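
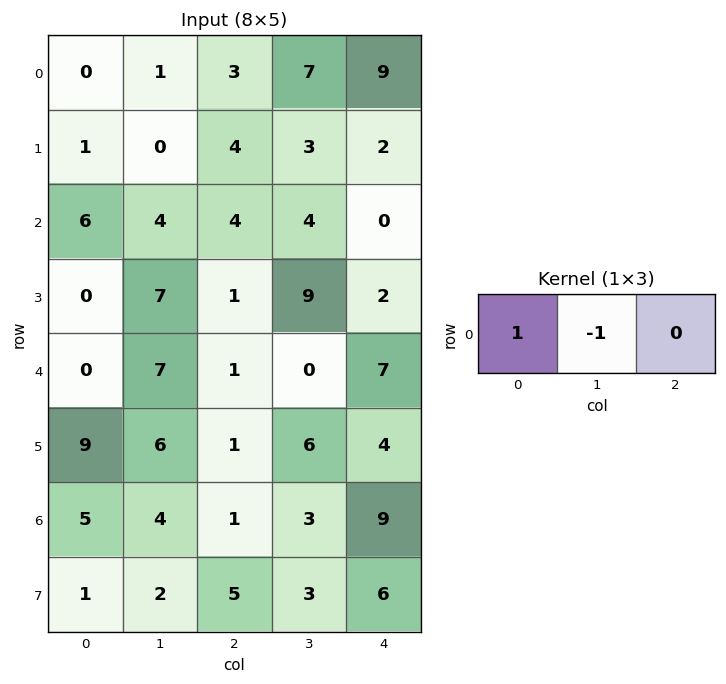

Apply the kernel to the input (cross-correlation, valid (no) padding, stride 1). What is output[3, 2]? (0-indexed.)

The receptive field on the input at this output position is [1 9 2]. Elementwise product with the kernel and sum: 1·1 + 9·-1.

-8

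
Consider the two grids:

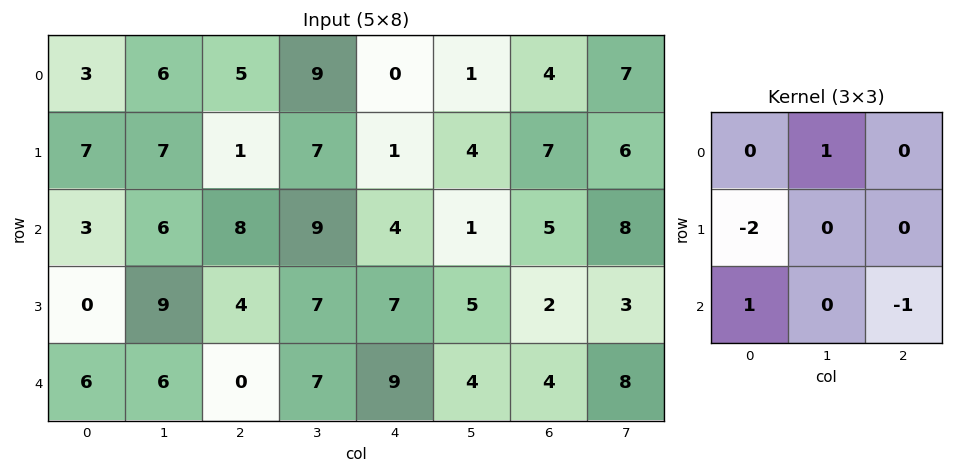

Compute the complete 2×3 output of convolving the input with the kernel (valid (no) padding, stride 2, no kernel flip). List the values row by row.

-13 11 -2
12 -8 -8

Output[0,0]: The receptive field on the input at this output position is [3 6 5 / 7 7 1 / 3 6 8]. Elementwise product with the kernel and sum: 6·1 + 7·-2 + 3·1 + 8·-1.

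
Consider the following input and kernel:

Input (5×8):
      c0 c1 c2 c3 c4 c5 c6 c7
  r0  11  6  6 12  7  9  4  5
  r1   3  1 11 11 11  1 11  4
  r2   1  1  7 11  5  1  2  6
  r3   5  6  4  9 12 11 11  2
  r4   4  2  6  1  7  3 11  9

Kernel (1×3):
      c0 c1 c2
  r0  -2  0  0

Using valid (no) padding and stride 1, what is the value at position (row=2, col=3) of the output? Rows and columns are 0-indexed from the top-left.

-22

The receptive field on the input at this output position is [11 5 1]. Elementwise product with the kernel and sum: 11·-2.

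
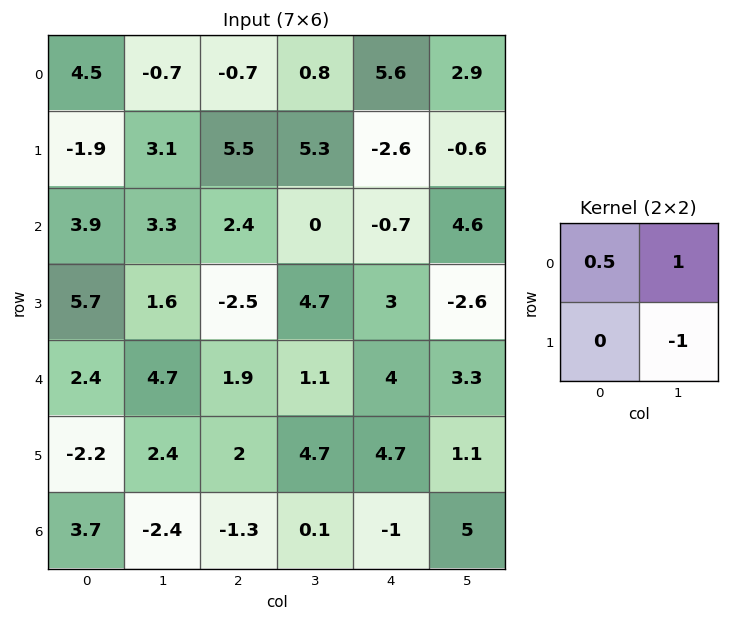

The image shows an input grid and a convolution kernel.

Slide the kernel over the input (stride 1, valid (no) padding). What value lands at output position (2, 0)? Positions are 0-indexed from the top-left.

3.65

The receptive field on the input at this output position is [3.9 3.3 / 5.7 1.6]. Elementwise product with the kernel and sum: 3.9·0.5 + 3.3·1 + 1.6·-1.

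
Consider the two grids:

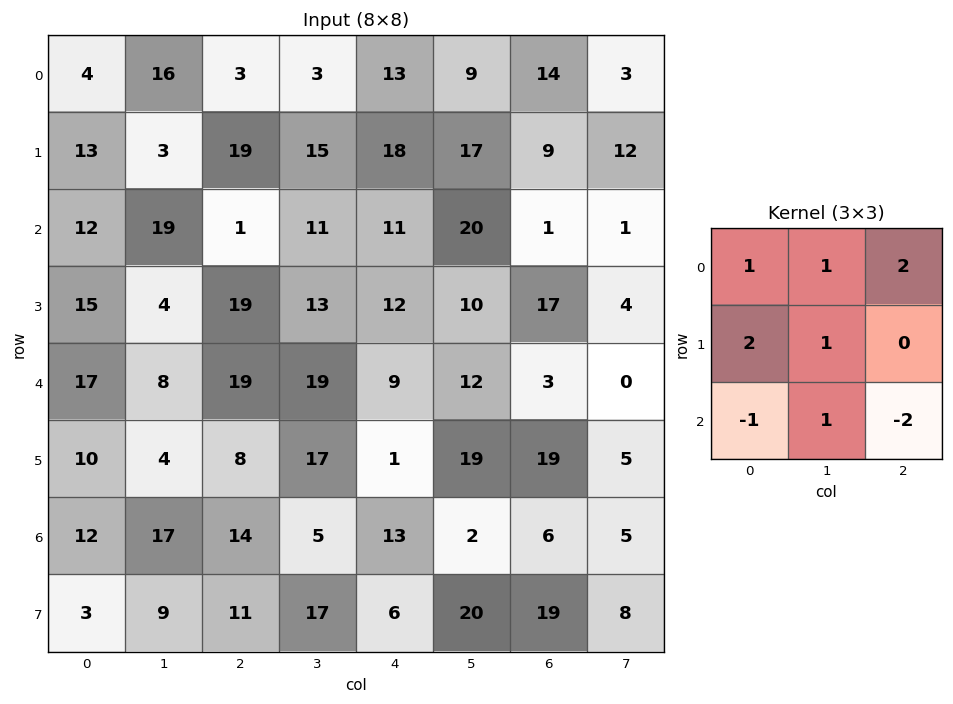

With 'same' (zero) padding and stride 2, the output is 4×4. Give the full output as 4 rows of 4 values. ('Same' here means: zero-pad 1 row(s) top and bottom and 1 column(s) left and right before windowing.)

11 21 -12 0
38 80 79 90
42 54 38 52
15 62 28 41

Output[0,0]: The receptive field on the zero-padded input at this output position is [0 0 0 / 0 4 16 / 0 13 3]. Elementwise product with the kernel and sum: 0·1 + 0·1 + 0·2 + 0·2 + 4·1 + 0·-1 + 13·1 + 3·-2.
Output[0,1]: The receptive field on the zero-padded input at this output position is [0 0 0 / 16 3 3 / 3 19 15]. Elementwise product with the kernel and sum: 0·1 + 0·1 + 0·2 + 16·2 + 3·1 + 3·-1 + 19·1 + 15·-2.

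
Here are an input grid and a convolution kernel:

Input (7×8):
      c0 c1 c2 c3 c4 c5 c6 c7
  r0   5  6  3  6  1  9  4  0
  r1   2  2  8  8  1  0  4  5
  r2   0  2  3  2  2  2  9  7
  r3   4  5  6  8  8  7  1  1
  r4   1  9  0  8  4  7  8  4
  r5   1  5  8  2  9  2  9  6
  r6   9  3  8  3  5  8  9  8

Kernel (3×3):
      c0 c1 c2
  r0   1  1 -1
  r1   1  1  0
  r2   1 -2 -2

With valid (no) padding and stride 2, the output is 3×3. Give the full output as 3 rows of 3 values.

2 19 -13
-9 -7 -16
3 6 -15

Output[0,0]: The receptive field on the input at this output position is [5 6 3 / 2 2 8 / 0 2 3]. Elementwise product with the kernel and sum: 5·1 + 6·1 + 3·-1 + 2·1 + 2·1 + 0·1 + 2·-2 + 3·-2.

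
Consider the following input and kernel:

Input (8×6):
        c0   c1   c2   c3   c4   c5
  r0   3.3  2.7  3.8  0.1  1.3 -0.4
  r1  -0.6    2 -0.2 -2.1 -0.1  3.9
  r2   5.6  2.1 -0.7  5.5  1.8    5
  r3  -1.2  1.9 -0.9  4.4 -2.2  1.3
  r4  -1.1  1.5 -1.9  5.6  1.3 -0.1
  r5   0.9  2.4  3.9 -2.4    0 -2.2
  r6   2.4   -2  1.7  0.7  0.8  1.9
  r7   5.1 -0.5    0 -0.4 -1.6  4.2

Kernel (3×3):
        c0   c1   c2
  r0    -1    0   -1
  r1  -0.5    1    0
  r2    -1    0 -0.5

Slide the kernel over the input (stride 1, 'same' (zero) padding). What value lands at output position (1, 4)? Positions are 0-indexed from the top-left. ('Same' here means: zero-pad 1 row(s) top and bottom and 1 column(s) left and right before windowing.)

-6.75

The receptive field on the zero-padded input at this output position is [0.1 1.3 -0.4 / -2.1 -0.1 3.9 / 5.5 1.8 5]. Elementwise product with the kernel and sum: 0.1·-1 + -0.4·-1 + -2.1·-0.5 + -0.1·1 + 5.5·-1 + 5·-0.5.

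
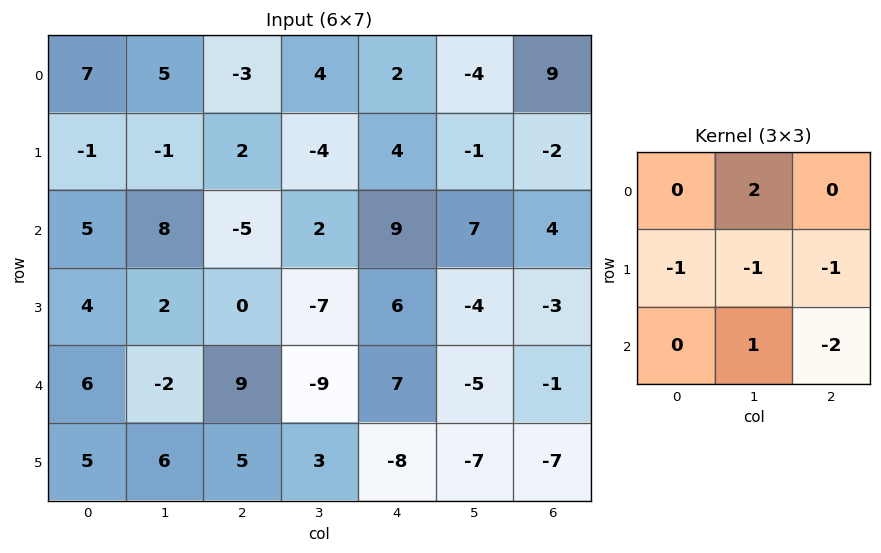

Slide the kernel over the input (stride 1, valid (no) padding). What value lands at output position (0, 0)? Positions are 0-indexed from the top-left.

28

The receptive field on the input at this output position is [7 5 -3 / -1 -1 2 / 5 8 -5]. Elementwise product with the kernel and sum: 5·2 + -1·-1 + -1·-1 + 2·-1 + 8·1 + -5·-2.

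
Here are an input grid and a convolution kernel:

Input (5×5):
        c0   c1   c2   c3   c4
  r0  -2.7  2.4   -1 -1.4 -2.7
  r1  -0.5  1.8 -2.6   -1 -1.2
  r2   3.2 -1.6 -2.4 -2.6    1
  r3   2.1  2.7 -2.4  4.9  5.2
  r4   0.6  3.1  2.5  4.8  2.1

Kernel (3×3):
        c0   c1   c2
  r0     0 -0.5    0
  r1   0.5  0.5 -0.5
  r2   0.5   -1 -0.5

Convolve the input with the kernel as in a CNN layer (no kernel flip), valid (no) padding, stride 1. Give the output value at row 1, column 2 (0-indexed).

The receptive field on the input at this output position is [-2.6 -1 -1.2 / -2.4 -2.6 1 / -2.4 4.9 5.2]. Elementwise product with the kernel and sum: -1·-0.5 + -2.4·0.5 + -2.6·0.5 + 1·-0.5 + -2.4·0.5 + 4.9·-1 + 5.2·-0.5.

-11.2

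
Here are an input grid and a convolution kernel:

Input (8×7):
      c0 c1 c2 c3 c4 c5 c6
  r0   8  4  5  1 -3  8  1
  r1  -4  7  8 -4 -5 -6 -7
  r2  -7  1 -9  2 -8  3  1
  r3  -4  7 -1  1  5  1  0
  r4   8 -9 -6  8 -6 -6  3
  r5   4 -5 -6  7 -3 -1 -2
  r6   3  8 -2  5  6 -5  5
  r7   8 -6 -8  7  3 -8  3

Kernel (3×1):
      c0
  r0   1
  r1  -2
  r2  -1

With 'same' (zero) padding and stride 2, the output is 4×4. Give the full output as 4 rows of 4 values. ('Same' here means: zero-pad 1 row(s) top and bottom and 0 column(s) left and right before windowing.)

Output[0,0]: The receptive field on the zero-padded input at this output position is [0 / 8 / -4]. Elementwise product with the kernel and sum: 0·1 + 8·-2 + -4·-1.
Output[0,1]: The receptive field on the zero-padded input at this output position is [0 / 5 / 8]. Elementwise product with the kernel and sum: 0·1 + 5·-2 + 8·-1.

-12 -18 11 5
14 27 6 -9
-24 17 20 -4
-10 6 -18 -15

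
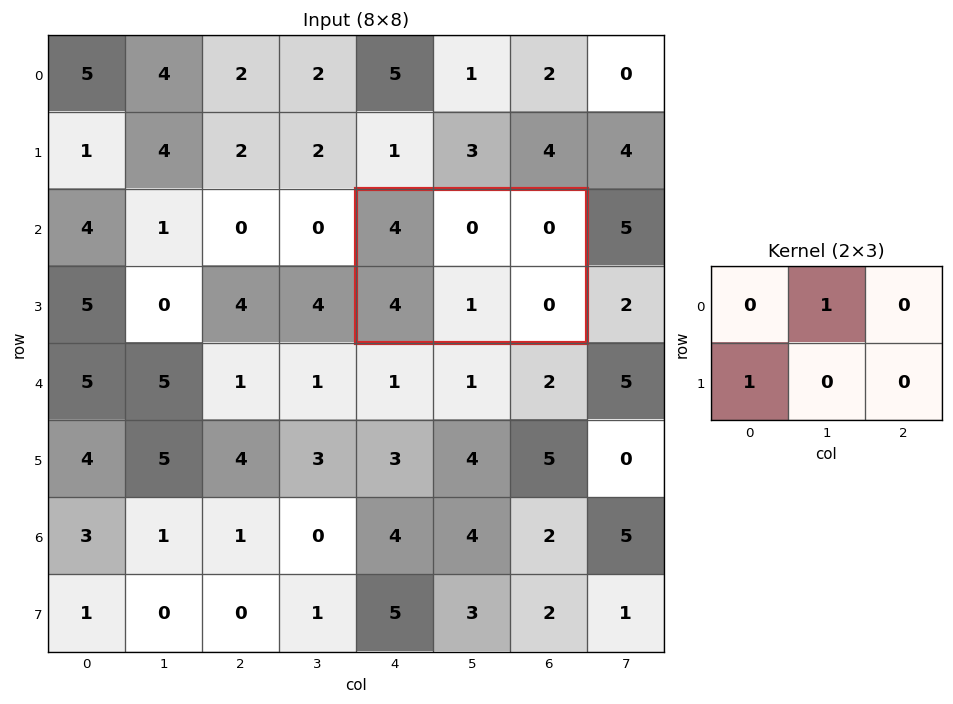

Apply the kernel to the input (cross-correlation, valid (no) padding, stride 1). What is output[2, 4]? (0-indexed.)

The receptive field on the input at this output position is [4 0 0 / 4 1 0]. Elementwise product with the kernel and sum: 0·1 + 4·1.

4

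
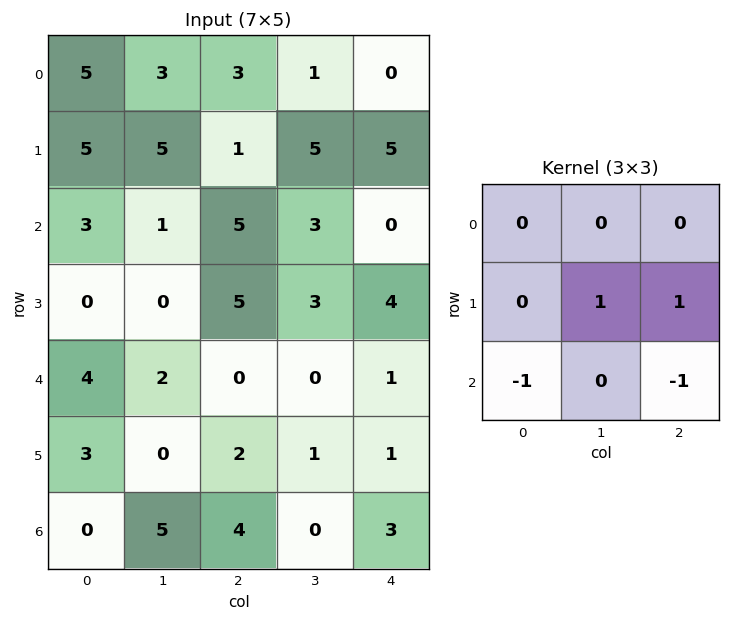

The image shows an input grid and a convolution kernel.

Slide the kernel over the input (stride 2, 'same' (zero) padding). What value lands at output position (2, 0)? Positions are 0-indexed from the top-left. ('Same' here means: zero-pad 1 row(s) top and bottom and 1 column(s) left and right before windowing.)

6

The receptive field on the zero-padded input at this output position is [0 0 0 / 0 4 2 / 0 3 0]. Elementwise product with the kernel and sum: 4·1 + 2·1 + 0·-1 + 0·-1.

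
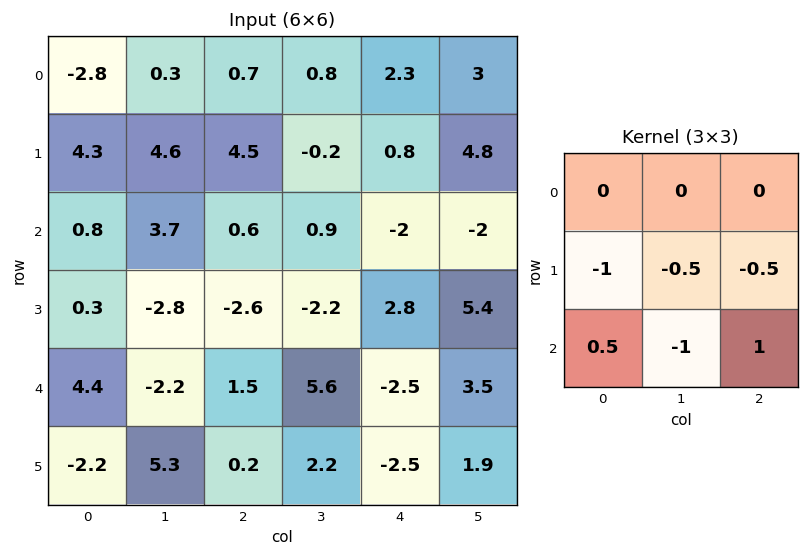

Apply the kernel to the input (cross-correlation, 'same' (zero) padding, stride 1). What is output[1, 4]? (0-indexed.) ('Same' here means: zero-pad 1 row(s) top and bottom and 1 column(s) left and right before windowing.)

The receptive field on the zero-padded input at this output position is [0.8 2.3 3 / -0.2 0.8 4.8 / 0.9 -2 -2]. Elementwise product with the kernel and sum: -0.2·-1 + 0.8·-0.5 + 4.8·-0.5 + 0.9·0.5 + -2·-1 + -2·1.

-2.15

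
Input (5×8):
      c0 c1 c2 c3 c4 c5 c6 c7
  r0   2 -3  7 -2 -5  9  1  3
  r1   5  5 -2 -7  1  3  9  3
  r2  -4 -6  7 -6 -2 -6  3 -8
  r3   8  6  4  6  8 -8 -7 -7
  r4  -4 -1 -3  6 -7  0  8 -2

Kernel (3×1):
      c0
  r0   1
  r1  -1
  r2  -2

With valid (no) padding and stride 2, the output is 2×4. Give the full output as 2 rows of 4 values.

Output[0,0]: The receptive field on the input at this output position is [2 / 5 / -4]. Elementwise product with the kernel and sum: 2·1 + 5·-1 + -4·-2.
Output[0,1]: The receptive field on the input at this output position is [7 / -2 / 7]. Elementwise product with the kernel and sum: 7·1 + -2·-1 + 7·-2.

5 -5 -2 -14
-4 9 4 -6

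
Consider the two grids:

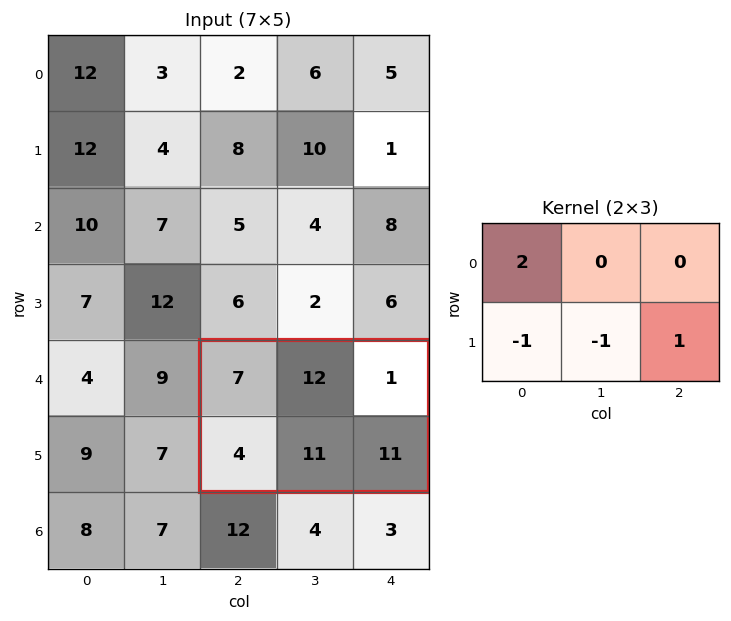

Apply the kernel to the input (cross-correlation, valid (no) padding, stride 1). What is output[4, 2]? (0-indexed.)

10

The receptive field on the input at this output position is [7 12 1 / 4 11 11]. Elementwise product with the kernel and sum: 7·2 + 4·-1 + 11·-1 + 11·1.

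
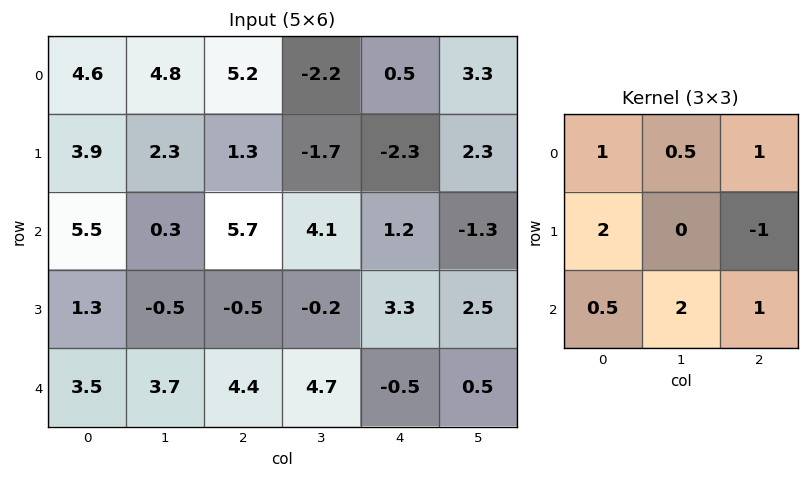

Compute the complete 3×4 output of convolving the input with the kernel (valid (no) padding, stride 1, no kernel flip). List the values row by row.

Output[0,0]: The receptive field on the input at this output position is [4.6 4.8 5.2 / 3.9 2.3 1.3 / 5.5 0.3 5.7]. Elementwise product with the kernel and sum: 4.6·1 + 4.8·0.5 + 5.2·1 + 3.9·2 + 1.3·-1 + 5.5·0.5 + 0.3·2 + 5.7·1.
Output[0,1]: The receptive field on the input at this output position is [4.8 5.2 -2.2 / 2.3 1.3 -1.7 / 0.3 5.7 4.1]. Elementwise product with the kernel and sum: 4.8·1 + 5.2·0.5 + -2.2·1 + 2.3·2 + -1.7·-1 + 0.3·0.5 + 5.7·2 + 4.1·1.

27.75 27.15 21.75 -1.2
10.8 -3.7 11 17.95
28 21.8 15.75 2.35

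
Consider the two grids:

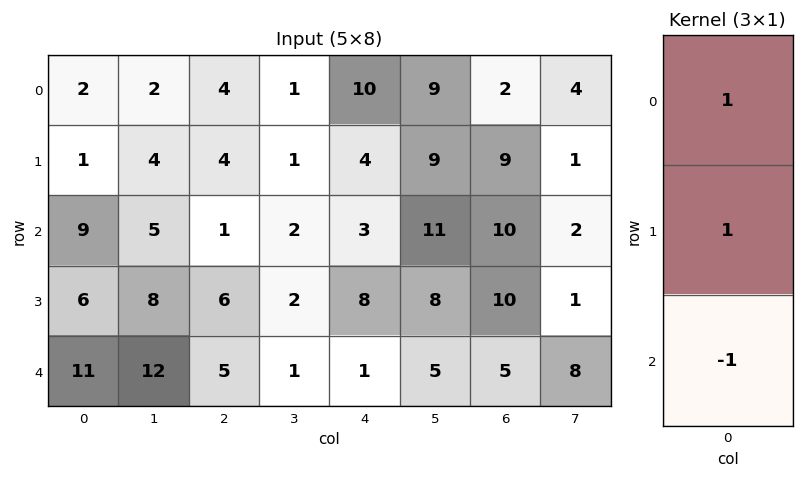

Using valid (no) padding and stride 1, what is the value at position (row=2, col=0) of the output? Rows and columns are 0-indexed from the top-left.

4

The receptive field on the input at this output position is [9 / 6 / 11]. Elementwise product with the kernel and sum: 9·1 + 6·1 + 11·-1.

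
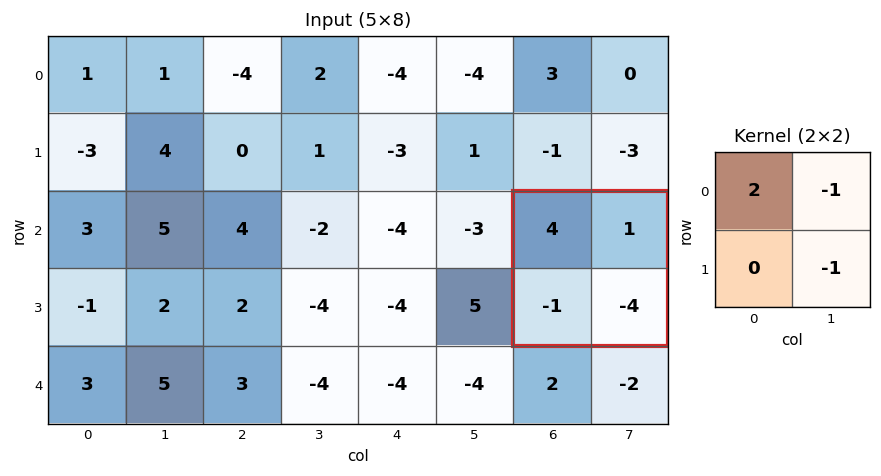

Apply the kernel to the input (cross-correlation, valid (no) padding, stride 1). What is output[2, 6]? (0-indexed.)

The receptive field on the input at this output position is [4 1 / -1 -4]. Elementwise product with the kernel and sum: 4·2 + 1·-1 + -4·-1.

11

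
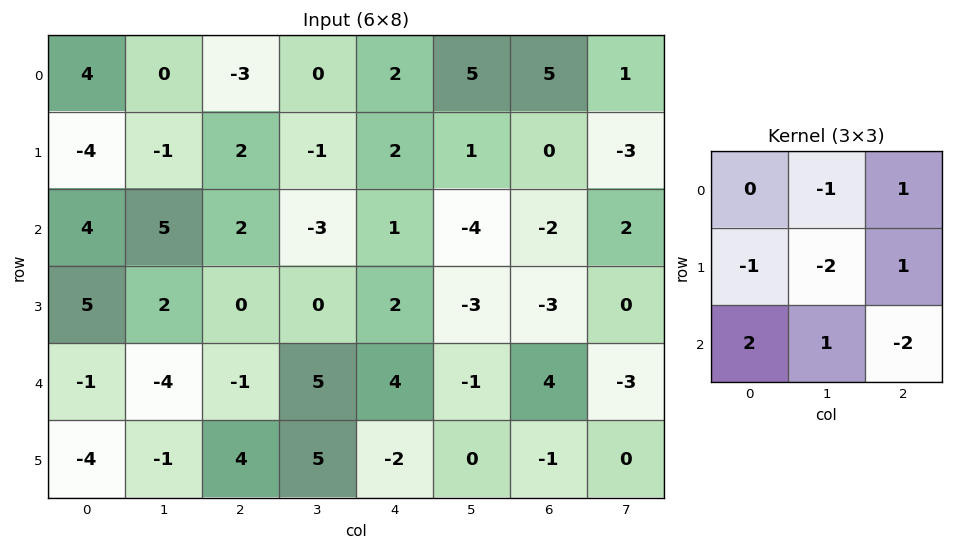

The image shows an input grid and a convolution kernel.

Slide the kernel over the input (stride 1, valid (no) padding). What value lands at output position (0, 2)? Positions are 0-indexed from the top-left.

3

The receptive field on the input at this output position is [-3 0 2 / 2 -1 2 / 2 -3 1]. Elementwise product with the kernel and sum: 0·-1 + 2·1 + 2·-1 + -1·-2 + 2·1 + 2·2 + -3·1 + 1·-2.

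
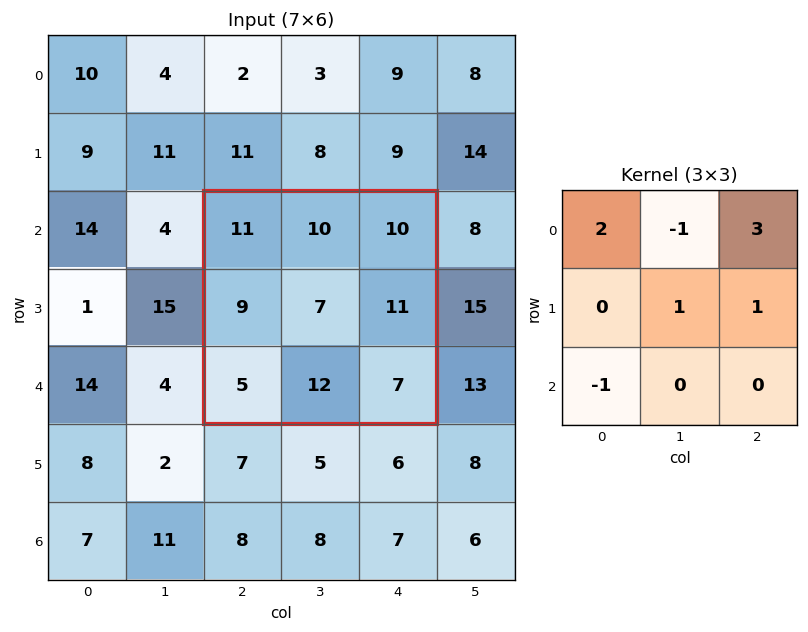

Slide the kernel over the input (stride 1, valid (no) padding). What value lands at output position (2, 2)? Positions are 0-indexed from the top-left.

55

The receptive field on the input at this output position is [11 10 10 / 9 7 11 / 5 12 7]. Elementwise product with the kernel and sum: 11·2 + 10·-1 + 10·3 + 7·1 + 11·1 + 5·-1.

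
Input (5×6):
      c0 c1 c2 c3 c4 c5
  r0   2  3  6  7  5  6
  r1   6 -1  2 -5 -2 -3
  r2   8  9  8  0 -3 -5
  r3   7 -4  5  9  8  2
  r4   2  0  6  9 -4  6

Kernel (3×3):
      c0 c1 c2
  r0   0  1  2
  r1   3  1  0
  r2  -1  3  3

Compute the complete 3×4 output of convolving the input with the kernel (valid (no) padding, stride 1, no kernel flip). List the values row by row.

Output[0,0]: The receptive field on the input at this output position is [2 3 6 / 6 -1 2 / 8 9 8]. Elementwise product with the kernel and sum: 3·1 + 6·2 + 6·3 + -1·1 + 8·-1 + 9·3 + 8·3.
Output[0,1]: The receptive field on the input at this output position is [3 6 7 / -1 2 -5 / 9 8 0]. Elementwise product with the kernel and sum: 6·1 + 7·2 + -1·3 + 2·1 + 9·-1 + 8·3 + 0·3.

75 34 1 -24
32 73 61 10
58 46 27 19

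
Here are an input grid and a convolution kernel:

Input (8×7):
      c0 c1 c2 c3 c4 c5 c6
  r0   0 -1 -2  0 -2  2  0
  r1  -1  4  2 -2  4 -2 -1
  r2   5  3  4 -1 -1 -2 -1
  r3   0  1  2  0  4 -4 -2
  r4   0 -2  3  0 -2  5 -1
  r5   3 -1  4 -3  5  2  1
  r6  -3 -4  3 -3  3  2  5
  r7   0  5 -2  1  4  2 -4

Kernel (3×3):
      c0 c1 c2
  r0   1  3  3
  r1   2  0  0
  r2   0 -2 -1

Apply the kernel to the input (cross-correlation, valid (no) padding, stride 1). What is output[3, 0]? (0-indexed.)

7

The receptive field on the input at this output position is [0 1 2 / 0 -2 3 / 3 -1 4]. Elementwise product with the kernel and sum: 0·1 + 1·3 + 2·3 + 0·2 + -1·-2 + 4·-1.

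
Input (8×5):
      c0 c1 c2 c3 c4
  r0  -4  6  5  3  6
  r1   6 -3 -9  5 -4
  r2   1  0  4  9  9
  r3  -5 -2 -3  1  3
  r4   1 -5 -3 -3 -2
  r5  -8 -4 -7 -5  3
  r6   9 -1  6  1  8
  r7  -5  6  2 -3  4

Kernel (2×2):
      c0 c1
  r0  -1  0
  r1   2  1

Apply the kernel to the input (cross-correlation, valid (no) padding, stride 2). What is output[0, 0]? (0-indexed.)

13

The receptive field on the input at this output position is [-4 6 / 6 -3]. Elementwise product with the kernel and sum: -4·-1 + 6·2 + -3·1.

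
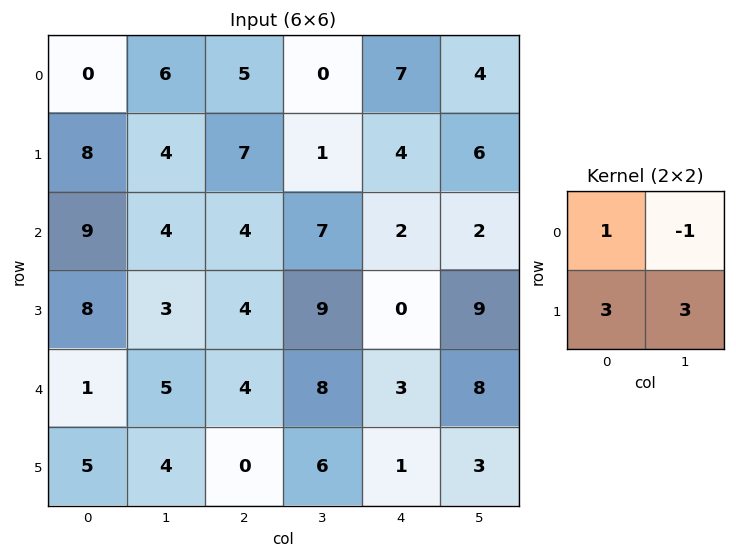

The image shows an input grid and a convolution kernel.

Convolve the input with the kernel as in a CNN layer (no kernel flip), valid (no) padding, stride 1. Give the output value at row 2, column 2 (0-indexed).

36

The receptive field on the input at this output position is [4 7 / 4 9]. Elementwise product with the kernel and sum: 4·1 + 7·-1 + 4·3 + 9·3.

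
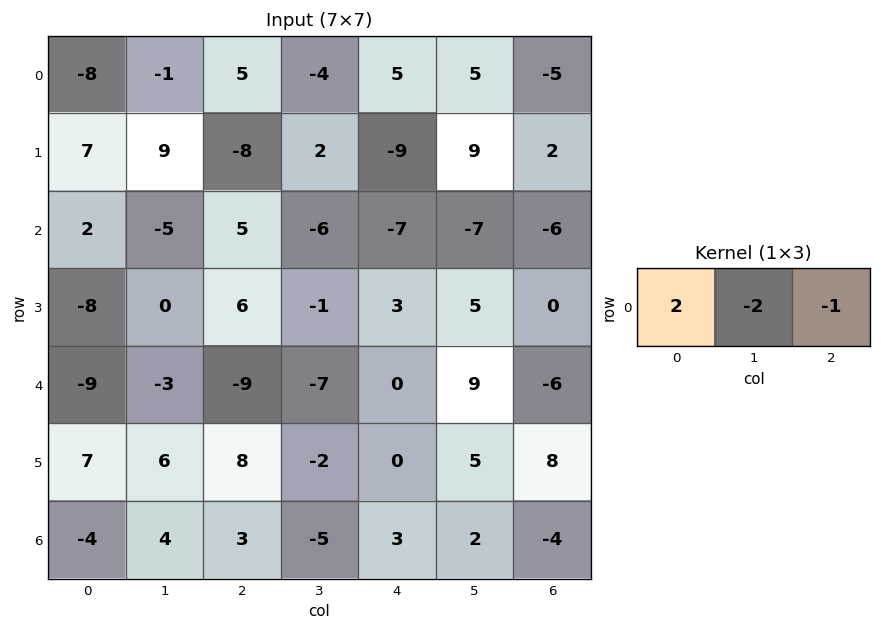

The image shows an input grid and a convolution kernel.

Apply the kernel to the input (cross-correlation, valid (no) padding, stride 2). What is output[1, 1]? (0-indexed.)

The receptive field on the input at this output position is [5 -6 -7]. Elementwise product with the kernel and sum: 5·2 + -6·-2 + -7·-1.

29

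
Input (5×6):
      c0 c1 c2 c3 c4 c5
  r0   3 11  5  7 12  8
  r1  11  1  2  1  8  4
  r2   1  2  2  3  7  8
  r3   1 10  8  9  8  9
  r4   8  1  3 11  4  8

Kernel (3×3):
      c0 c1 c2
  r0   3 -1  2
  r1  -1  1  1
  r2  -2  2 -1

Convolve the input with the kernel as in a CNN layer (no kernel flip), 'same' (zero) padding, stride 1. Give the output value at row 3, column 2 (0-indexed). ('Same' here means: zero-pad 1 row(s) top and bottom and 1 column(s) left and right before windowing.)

10

The receptive field on the zero-padded input at this output position is [2 2 3 / 10 8 9 / 1 3 11]. Elementwise product with the kernel and sum: 2·3 + 2·-1 + 3·2 + 10·-1 + 8·1 + 9·1 + 1·-2 + 3·2 + 11·-1.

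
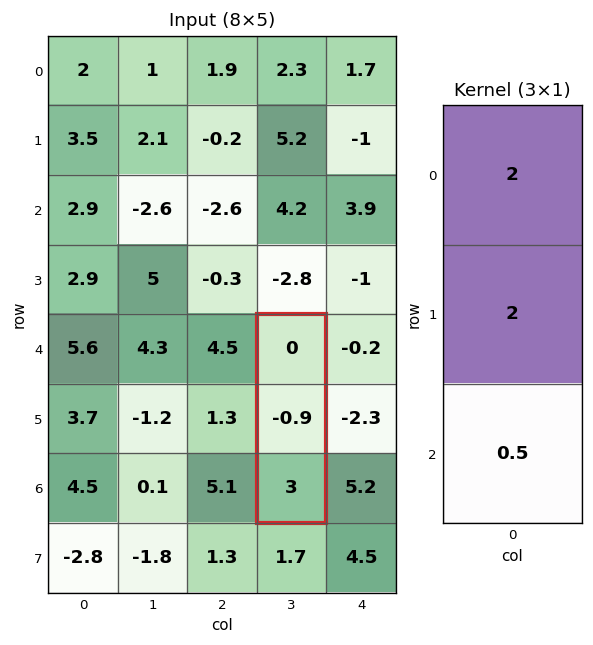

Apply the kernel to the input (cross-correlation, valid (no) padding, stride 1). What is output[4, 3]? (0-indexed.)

The receptive field on the input at this output position is [0 / -0.9 / 3]. Elementwise product with the kernel and sum: 0·2 + -0.9·2 + 3·0.5.

-0.3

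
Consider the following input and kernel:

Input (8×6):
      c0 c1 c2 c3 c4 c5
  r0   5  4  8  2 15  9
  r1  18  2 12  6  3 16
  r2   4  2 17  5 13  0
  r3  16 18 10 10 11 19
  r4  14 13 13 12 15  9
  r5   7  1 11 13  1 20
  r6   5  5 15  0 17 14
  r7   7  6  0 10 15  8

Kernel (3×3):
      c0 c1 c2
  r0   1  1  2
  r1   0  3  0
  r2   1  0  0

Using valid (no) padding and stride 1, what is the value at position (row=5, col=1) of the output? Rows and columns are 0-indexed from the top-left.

89

The receptive field on the input at this output position is [1 11 13 / 5 15 0 / 6 0 10]. Elementwise product with the kernel and sum: 1·1 + 11·1 + 13·2 + 15·3 + 6·1.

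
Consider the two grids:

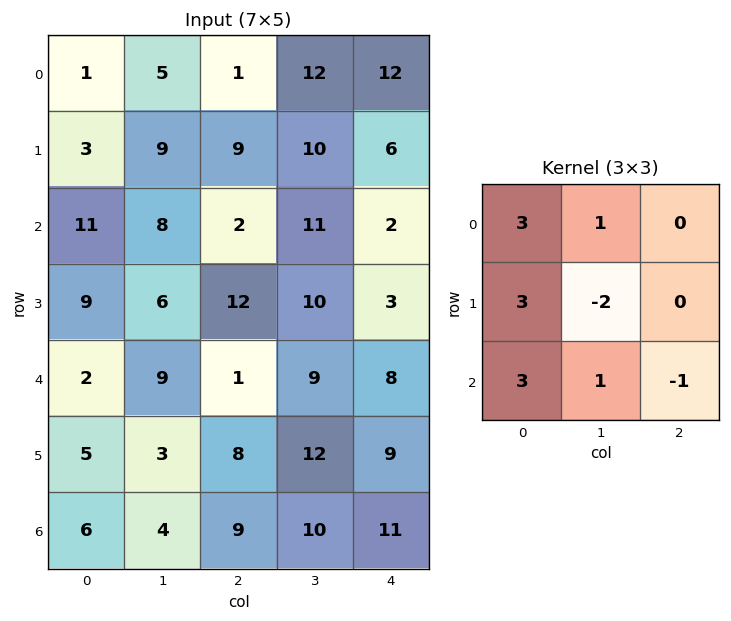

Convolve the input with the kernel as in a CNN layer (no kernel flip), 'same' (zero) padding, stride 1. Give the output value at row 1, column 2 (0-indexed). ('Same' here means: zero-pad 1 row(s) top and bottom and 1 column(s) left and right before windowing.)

40

The receptive field on the zero-padded input at this output position is [5 1 12 / 9 9 10 / 8 2 11]. Elementwise product with the kernel and sum: 5·3 + 1·1 + 9·3 + 9·-2 + 8·3 + 2·1 + 11·-1.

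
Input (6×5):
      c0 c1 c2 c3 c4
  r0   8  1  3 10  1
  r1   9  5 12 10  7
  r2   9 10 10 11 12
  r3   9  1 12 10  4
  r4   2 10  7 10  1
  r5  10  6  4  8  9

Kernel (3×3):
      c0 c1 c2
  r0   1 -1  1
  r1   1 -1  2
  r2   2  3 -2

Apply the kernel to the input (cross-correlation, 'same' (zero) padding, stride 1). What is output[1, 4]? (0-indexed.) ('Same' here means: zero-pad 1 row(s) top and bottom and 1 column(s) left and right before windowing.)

The receptive field on the zero-padded input at this output position is [10 1 0 / 10 7 0 / 11 12 0]. Elementwise product with the kernel and sum: 10·1 + 1·-1 + 0·1 + 10·1 + 7·-1 + 0·2 + 11·2 + 12·3 + 0·-2.

70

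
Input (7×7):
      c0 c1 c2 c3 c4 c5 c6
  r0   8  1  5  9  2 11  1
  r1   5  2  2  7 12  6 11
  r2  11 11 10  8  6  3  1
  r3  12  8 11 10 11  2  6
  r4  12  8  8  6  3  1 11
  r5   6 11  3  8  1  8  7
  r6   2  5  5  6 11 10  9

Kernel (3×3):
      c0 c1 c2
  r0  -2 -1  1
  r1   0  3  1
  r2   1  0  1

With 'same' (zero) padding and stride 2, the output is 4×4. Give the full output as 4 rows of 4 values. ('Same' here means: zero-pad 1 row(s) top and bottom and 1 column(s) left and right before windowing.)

Output[0,0]: The receptive field on the zero-padded input at this output position is [0 0 0 / 0 8 1 / 0 5 2]. Elementwise product with the kernel and sum: 0·-2 + 0·-1 + 0·1 + 8·3 + 1·1 + 0·1 + 2·1.
Output[0,1]: The receptive field on the zero-padded input at this output position is [0 0 0 / 1 5 9 / 2 2 7]. Elementwise product with the kernel and sum: 0·-2 + 0·-1 + 0·1 + 5·3 + 9·1 + 2·1 + 7·1.

27 33 30 9
49 57 13 -18
51 32 -3 31
16 4 34 4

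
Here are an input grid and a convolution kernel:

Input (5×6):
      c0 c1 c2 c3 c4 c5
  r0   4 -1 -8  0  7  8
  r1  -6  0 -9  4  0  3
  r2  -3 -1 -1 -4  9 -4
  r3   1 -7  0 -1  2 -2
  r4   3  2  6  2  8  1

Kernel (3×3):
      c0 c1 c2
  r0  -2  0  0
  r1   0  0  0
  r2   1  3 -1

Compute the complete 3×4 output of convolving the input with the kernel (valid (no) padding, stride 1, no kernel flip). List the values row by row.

Output[0,0]: The receptive field on the input at this output position is [4 -1 -8 / -6 0 -9 / -3 -1 -1]. Elementwise product with the kernel and sum: 4·-2 + -3·1 + -1·3 + -1·-1.
Output[0,1]: The receptive field on the input at this output position is [-1 -8 0 / 0 -9 4 / -1 -1 -4]. Elementwise product with the kernel and sum: -1·-2 + -1·1 + -1·3 + -4·-1.

-13 2 -6 27
-8 -6 13 -1
9 20 6 33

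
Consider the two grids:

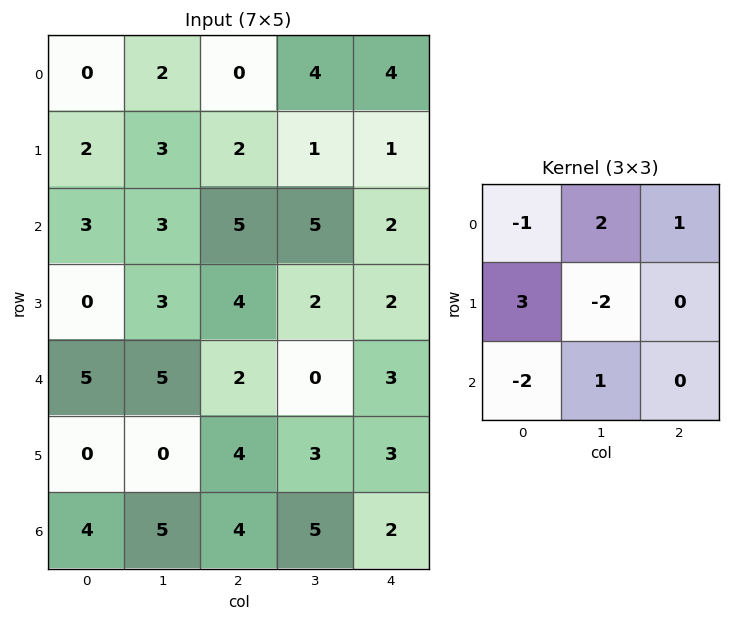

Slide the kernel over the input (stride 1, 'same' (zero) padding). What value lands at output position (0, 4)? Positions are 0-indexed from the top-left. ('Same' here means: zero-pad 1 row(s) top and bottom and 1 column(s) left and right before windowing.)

3

The receptive field on the zero-padded input at this output position is [0 0 0 / 4 4 0 / 1 1 0]. Elementwise product with the kernel and sum: 0·-1 + 0·2 + 0·1 + 4·3 + 4·-2 + 1·-2 + 1·1.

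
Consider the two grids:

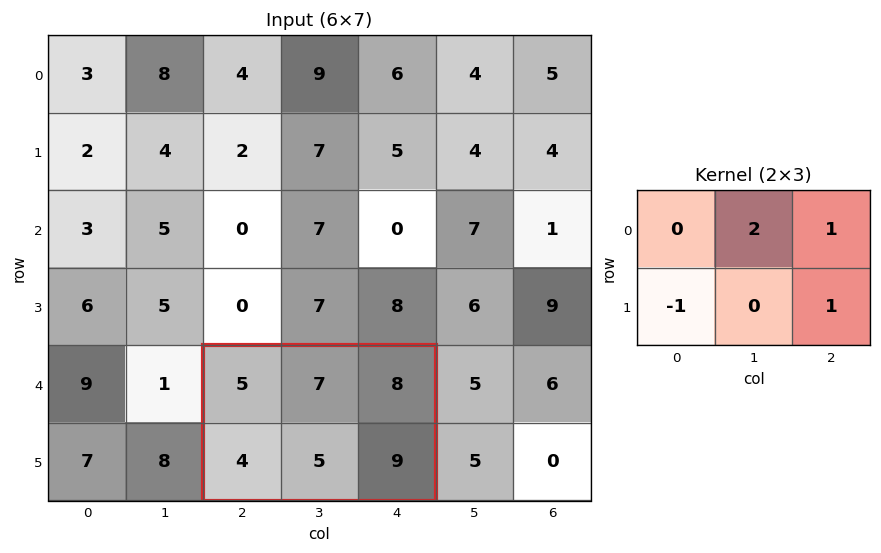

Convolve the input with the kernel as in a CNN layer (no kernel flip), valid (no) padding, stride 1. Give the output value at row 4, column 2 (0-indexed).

The receptive field on the input at this output position is [5 7 8 / 4 5 9]. Elementwise product with the kernel and sum: 7·2 + 8·1 + 4·-1 + 9·1.

27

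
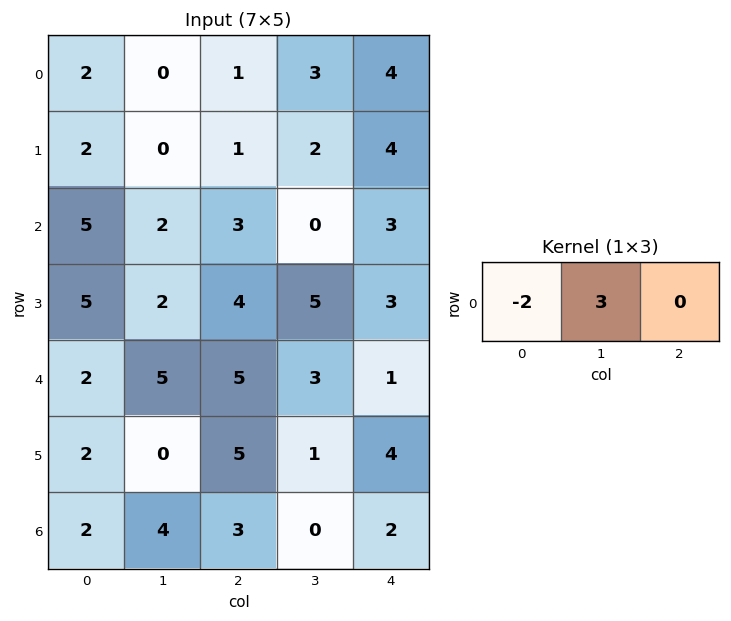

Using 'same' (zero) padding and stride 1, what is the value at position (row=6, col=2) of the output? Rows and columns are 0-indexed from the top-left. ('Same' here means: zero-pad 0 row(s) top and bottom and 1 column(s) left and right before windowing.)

1

The receptive field on the zero-padded input at this output position is [4 3 0]. Elementwise product with the kernel and sum: 4·-2 + 3·3.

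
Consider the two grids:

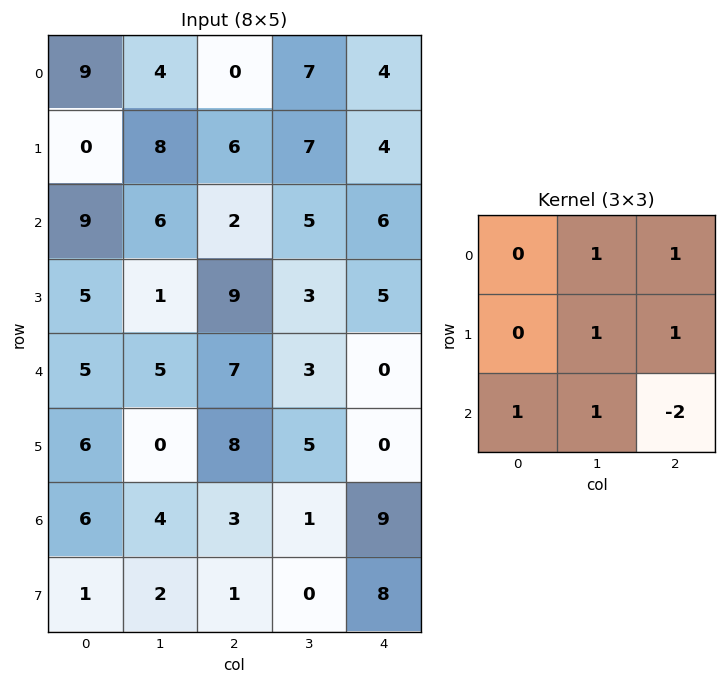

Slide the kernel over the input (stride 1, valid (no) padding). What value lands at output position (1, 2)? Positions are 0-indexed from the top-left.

24

The receptive field on the input at this output position is [6 7 4 / 2 5 6 / 9 3 5]. Elementwise product with the kernel and sum: 7·1 + 4·1 + 5·1 + 6·1 + 9·1 + 3·1 + 5·-2.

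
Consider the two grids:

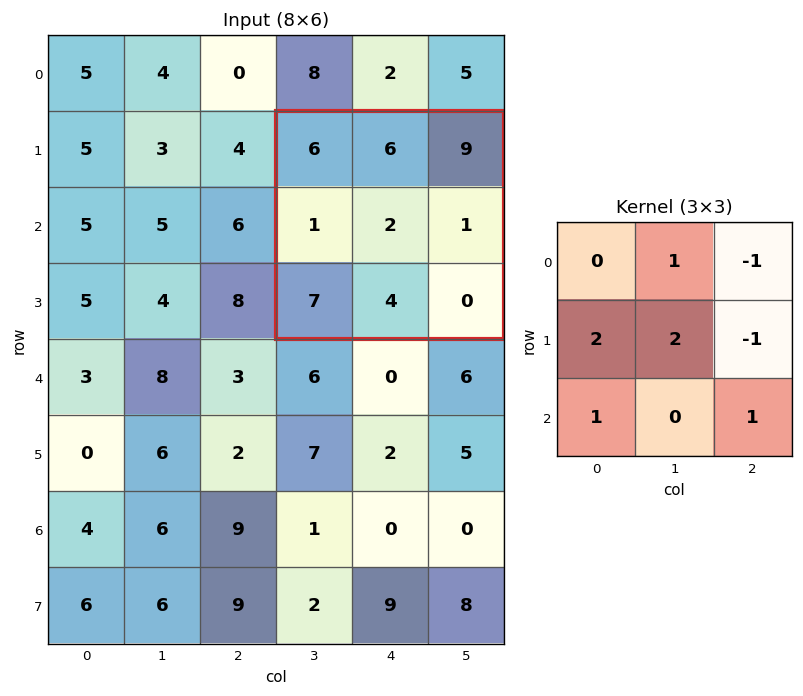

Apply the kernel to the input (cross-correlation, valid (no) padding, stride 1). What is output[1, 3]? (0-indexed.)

9

The receptive field on the input at this output position is [6 6 9 / 1 2 1 / 7 4 0]. Elementwise product with the kernel and sum: 6·1 + 9·-1 + 1·2 + 2·2 + 1·-1 + 7·1 + 0·1.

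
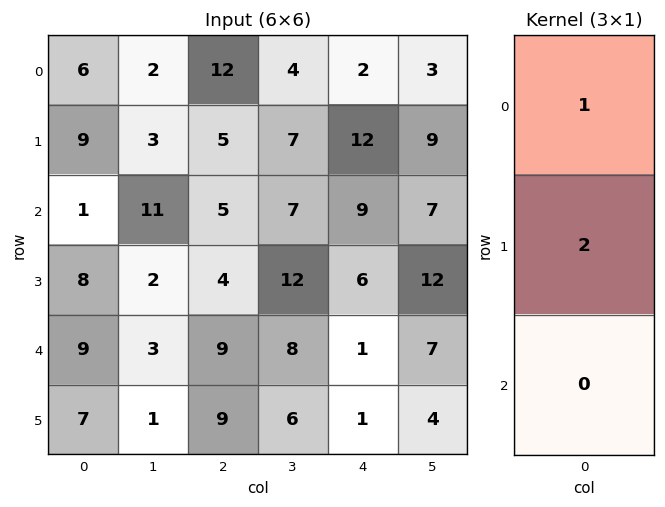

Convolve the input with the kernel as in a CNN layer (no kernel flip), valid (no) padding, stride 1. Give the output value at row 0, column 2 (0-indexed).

22

The receptive field on the input at this output position is [12 / 5 / 5]. Elementwise product with the kernel and sum: 12·1 + 5·2.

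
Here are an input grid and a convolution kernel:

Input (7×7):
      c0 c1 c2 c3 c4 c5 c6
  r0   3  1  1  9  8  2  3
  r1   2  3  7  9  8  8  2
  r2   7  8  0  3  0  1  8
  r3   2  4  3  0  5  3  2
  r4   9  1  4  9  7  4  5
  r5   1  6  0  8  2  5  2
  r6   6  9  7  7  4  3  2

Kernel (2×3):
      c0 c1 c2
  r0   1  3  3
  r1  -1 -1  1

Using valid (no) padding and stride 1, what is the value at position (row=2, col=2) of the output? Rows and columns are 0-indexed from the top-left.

11

The receptive field on the input at this output position is [0 3 0 / 3 0 5]. Elementwise product with the kernel and sum: 0·1 + 3·3 + 0·3 + 3·-1 + 0·-1 + 5·1.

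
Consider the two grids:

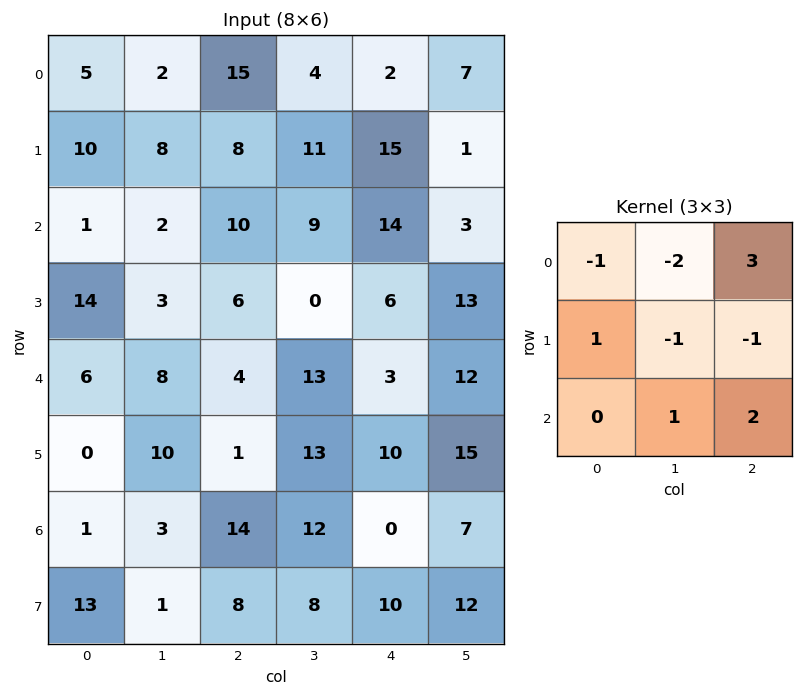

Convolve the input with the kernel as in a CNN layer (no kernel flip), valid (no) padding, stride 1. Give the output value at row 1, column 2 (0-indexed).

14

The receptive field on the input at this output position is [8 11 15 / 10 9 14 / 6 0 6]. Elementwise product with the kernel and sum: 8·-1 + 11·-2 + 15·3 + 10·1 + 9·-1 + 14·-1 + 0·1 + 6·2.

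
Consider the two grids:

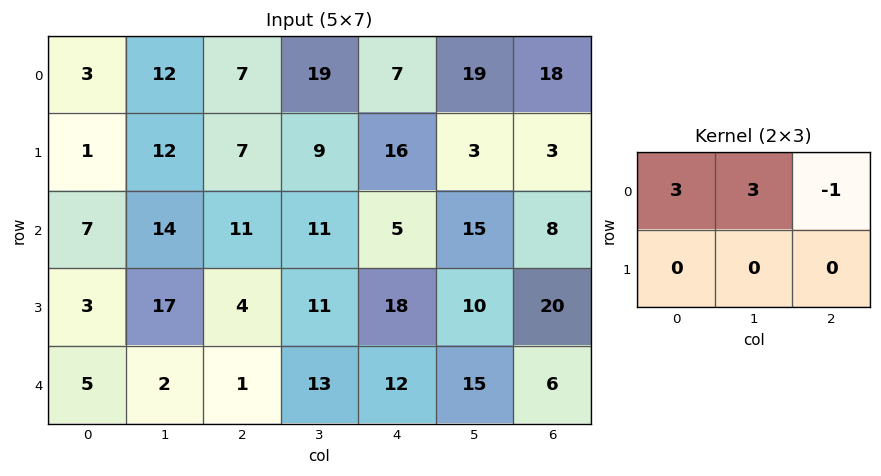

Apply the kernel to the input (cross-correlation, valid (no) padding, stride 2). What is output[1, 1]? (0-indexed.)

61

The receptive field on the input at this output position is [11 11 5 / 4 11 18]. Elementwise product with the kernel and sum: 11·3 + 11·3 + 5·-1.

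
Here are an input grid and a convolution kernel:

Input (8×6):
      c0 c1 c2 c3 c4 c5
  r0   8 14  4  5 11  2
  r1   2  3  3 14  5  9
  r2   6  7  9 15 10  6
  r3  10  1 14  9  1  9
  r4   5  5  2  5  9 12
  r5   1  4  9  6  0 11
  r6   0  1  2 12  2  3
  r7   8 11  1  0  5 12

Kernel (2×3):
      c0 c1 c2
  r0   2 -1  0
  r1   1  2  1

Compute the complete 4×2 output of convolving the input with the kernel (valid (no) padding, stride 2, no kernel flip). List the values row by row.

Output[0,0]: The receptive field on the input at this output position is [8 14 4 / 2 3 3]. Elementwise product with the kernel and sum: 8·2 + 14·-1 + 2·1 + 3·2 + 3·1.

13 39
31 36
23 20
30 -2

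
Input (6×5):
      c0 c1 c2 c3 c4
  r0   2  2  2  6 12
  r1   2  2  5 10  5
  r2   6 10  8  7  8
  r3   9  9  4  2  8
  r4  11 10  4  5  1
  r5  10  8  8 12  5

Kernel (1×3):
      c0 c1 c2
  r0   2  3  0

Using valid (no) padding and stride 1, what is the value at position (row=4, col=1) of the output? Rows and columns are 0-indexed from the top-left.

32

The receptive field on the input at this output position is [10 4 5]. Elementwise product with the kernel and sum: 10·2 + 4·3.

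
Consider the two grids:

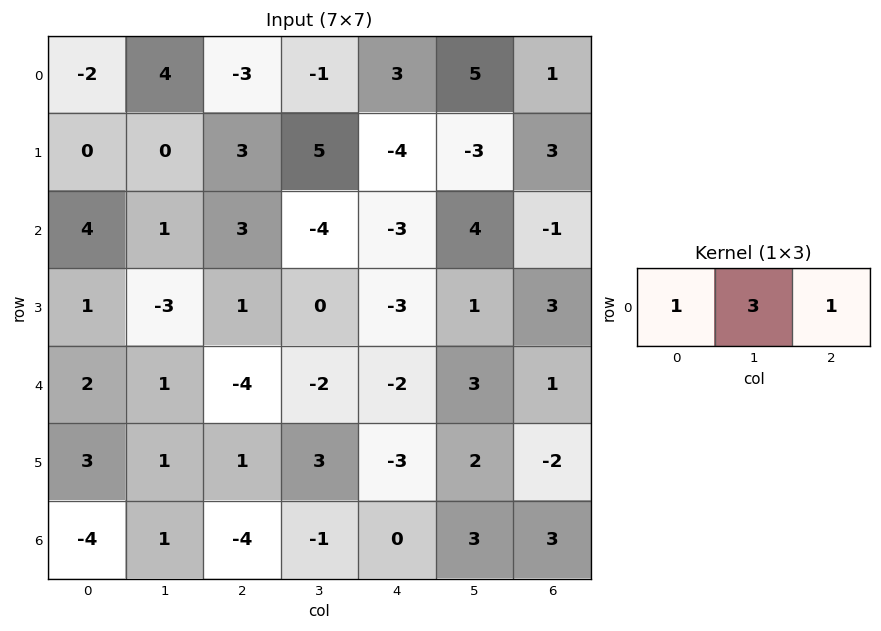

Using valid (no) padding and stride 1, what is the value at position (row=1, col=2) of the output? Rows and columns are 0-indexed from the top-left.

14

The receptive field on the input at this output position is [3 5 -4]. Elementwise product with the kernel and sum: 3·1 + 5·3 + -4·1.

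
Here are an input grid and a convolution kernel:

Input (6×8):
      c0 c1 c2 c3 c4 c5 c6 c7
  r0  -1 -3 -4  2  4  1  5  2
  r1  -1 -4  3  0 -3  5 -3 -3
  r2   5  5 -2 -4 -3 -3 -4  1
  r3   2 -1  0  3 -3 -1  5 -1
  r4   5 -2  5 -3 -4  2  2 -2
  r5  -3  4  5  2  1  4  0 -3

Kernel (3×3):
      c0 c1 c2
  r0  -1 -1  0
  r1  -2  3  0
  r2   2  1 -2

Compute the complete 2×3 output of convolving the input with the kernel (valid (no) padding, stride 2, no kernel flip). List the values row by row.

Output[0,0]: The receptive field on the input at this output position is [-1 -3 -4 / -1 -4 3 / 5 5 -2]. Elementwise product with the kernel and sum: -1·-1 + -3·-1 + -1·-2 + -4·3 + 5·2 + 5·1 + -2·-2.
Output[0,1]: The receptive field on the input at this output position is [-4 2 4 / 3 0 -3 / -2 -4 -3]. Elementwise product with the kernel and sum: -4·-1 + 2·-1 + 3·-2 + 0·3 + -2·2 + -4·1 + -3·-2.

13 -6 15
-19 30 -1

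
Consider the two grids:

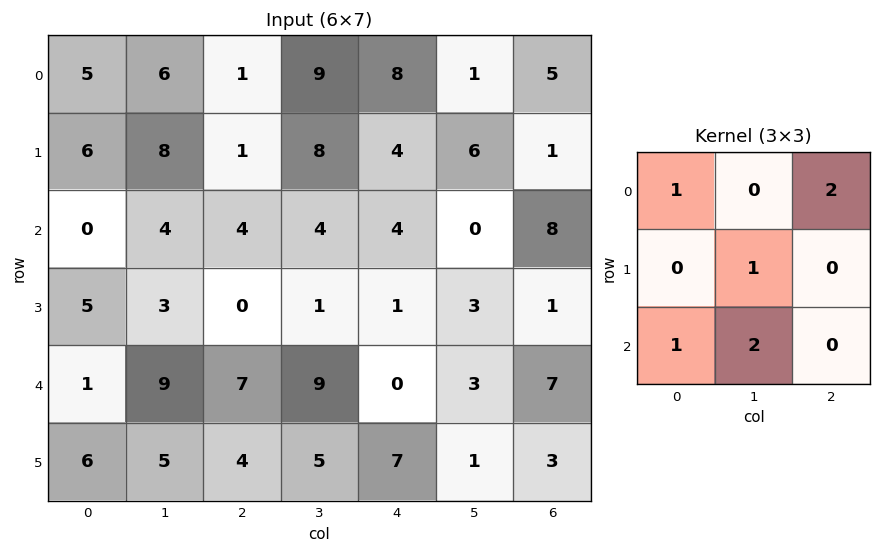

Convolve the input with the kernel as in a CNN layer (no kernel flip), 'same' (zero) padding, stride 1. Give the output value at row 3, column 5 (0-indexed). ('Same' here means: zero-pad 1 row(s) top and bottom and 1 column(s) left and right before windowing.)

The receptive field on the zero-padded input at this output position is [4 0 8 / 1 3 1 / 0 3 7]. Elementwise product with the kernel and sum: 4·1 + 8·2 + 3·1 + 0·1 + 3·2.

29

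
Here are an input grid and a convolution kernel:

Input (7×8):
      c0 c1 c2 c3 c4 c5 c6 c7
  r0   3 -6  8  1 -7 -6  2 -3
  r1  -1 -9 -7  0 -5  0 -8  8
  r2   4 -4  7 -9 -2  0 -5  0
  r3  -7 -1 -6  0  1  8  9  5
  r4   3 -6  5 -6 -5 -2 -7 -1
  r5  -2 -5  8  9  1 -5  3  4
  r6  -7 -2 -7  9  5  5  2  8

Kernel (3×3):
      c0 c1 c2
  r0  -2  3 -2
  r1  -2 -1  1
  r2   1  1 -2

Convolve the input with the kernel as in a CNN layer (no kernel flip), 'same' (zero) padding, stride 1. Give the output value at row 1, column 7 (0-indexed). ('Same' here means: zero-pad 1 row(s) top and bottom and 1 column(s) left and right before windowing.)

-10

The receptive field on the zero-padded input at this output position is [2 -3 0 / -8 8 0 / -5 0 0]. Elementwise product with the kernel and sum: 2·-2 + -3·3 + 0·-2 + -8·-2 + 8·-1 + 0·1 + -5·1 + 0·1 + 0·-2.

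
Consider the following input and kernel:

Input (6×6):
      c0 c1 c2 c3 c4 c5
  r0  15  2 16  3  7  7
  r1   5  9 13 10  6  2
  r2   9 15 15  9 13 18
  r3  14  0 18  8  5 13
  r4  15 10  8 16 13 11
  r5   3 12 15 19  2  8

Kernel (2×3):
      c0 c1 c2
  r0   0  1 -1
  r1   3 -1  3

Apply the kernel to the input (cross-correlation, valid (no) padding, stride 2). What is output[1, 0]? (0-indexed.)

The receptive field on the input at this output position is [9 15 15 / 14 0 18]. Elementwise product with the kernel and sum: 15·1 + 15·-1 + 14·3 + 0·-1 + 18·3.

96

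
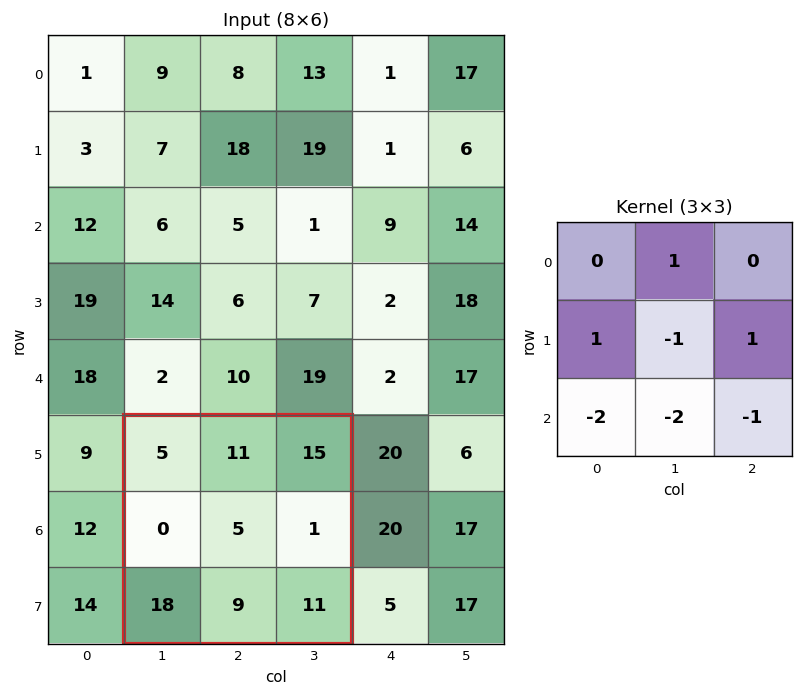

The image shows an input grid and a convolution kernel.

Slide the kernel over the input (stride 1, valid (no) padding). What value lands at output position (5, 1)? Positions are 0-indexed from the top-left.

The receptive field on the input at this output position is [5 11 15 / 0 5 1 / 18 9 11]. Elementwise product with the kernel and sum: 11·1 + 0·1 + 5·-1 + 1·1 + 18·-2 + 9·-2 + 11·-1.

-58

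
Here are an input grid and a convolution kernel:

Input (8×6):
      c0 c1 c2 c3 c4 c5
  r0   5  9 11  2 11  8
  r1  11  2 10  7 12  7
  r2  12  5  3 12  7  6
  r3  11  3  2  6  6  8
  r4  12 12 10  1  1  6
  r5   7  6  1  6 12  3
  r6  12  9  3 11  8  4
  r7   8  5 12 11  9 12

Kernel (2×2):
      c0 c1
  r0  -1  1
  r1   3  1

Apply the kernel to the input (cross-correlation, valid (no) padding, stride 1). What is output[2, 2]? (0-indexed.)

21

The receptive field on the input at this output position is [3 12 / 2 6]. Elementwise product with the kernel and sum: 3·-1 + 12·1 + 2·3 + 6·1.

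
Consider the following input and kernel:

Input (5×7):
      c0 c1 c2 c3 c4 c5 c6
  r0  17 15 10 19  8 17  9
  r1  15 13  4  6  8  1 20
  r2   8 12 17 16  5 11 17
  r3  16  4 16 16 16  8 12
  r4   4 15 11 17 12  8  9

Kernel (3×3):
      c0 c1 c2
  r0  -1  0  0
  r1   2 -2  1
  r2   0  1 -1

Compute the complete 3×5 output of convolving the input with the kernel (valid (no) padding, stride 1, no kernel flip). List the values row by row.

Output[0,0]: The receptive field on the input at this output position is [17 15 10 / 15 13 4 / 8 12 17]. Elementwise product with the kernel and sum: 17·-1 + 15·2 + 13·-2 + 4·1 + 12·1 + 17·-1.

-14 10 5 -28 20
-18 -7 3 35 -7
36 -26 4 -4 22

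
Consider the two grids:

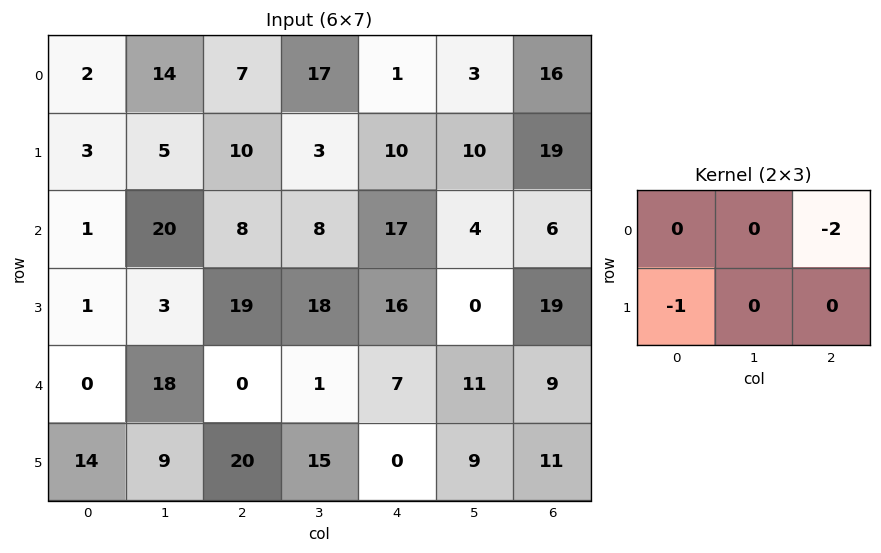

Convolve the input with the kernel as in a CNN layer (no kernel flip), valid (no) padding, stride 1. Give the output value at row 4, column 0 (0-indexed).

The receptive field on the input at this output position is [0 18 0 / 14 9 20]. Elementwise product with the kernel and sum: 0·-2 + 14·-1.

-14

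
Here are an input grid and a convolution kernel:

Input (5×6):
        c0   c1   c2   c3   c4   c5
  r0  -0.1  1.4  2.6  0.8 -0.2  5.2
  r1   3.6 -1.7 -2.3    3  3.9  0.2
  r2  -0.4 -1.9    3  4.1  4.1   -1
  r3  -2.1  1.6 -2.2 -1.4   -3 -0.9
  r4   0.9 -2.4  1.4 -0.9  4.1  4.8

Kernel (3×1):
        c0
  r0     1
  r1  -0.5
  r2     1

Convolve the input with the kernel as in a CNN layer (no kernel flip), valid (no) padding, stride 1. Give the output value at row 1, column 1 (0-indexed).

0.85

The receptive field on the input at this output position is [-1.7 / -1.9 / 1.6]. Elementwise product with the kernel and sum: -1.7·1 + -1.9·-0.5 + 1.6·1.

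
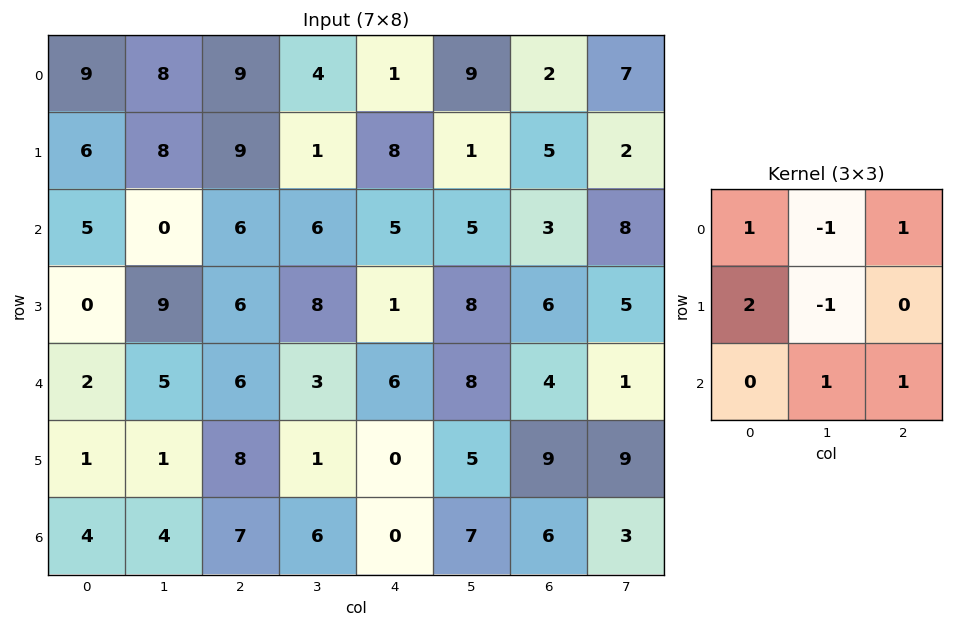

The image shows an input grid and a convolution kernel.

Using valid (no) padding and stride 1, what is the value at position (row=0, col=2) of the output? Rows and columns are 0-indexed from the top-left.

The receptive field on the input at this output position is [9 4 1 / 9 1 8 / 6 6 5]. Elementwise product with the kernel and sum: 9·1 + 4·-1 + 1·1 + 9·2 + 1·-1 + 6·1 + 5·1.

34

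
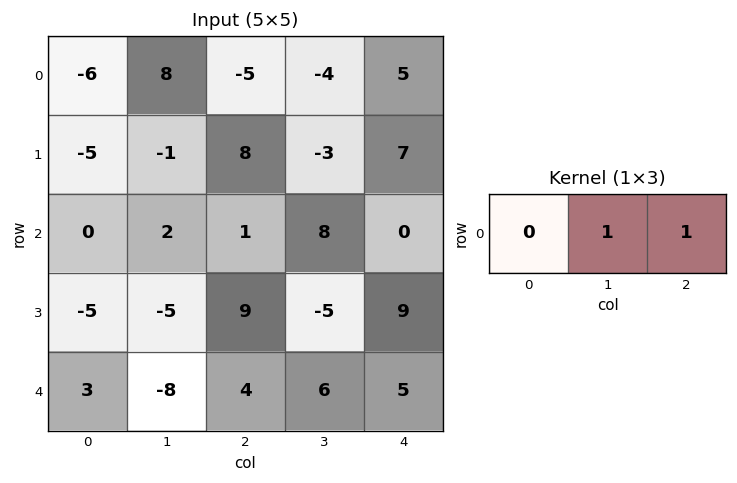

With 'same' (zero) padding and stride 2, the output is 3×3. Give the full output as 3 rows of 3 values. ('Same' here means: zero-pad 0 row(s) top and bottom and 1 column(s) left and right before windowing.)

Output[0,0]: The receptive field on the zero-padded input at this output position is [0 -6 8]. Elementwise product with the kernel and sum: -6·1 + 8·1.
Output[0,1]: The receptive field on the zero-padded input at this output position is [8 -5 -4]. Elementwise product with the kernel and sum: -5·1 + -4·1.

2 -9 5
2 9 0
-5 10 5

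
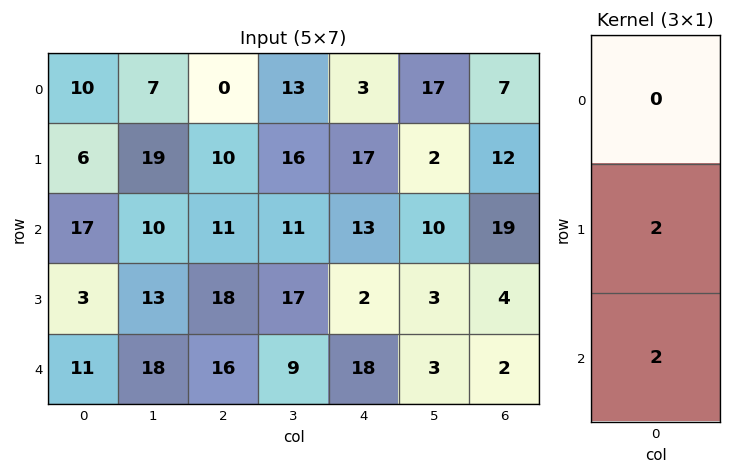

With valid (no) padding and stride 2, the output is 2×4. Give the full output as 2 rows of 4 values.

46 42 60 62
28 68 40 12

Output[0,0]: The receptive field on the input at this output position is [10 / 6 / 17]. Elementwise product with the kernel and sum: 6·2 + 17·2.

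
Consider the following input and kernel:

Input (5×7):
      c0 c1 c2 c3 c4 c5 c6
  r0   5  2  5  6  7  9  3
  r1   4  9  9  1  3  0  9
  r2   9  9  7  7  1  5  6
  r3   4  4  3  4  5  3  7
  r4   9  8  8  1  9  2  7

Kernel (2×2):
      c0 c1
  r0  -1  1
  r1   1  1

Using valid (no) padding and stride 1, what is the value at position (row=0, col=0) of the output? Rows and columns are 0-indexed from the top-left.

10

The receptive field on the input at this output position is [5 2 / 4 9]. Elementwise product with the kernel and sum: 5·-1 + 2·1 + 4·1 + 9·1.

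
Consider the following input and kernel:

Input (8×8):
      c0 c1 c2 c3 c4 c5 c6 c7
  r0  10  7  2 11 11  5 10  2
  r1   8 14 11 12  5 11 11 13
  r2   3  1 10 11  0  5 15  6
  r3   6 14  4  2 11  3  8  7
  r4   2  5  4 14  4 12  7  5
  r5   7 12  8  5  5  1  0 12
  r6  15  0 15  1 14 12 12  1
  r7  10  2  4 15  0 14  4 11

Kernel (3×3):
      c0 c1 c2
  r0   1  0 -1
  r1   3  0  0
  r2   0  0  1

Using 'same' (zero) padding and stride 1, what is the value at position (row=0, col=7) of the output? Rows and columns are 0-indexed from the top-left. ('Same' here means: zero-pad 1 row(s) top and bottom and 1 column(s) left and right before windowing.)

30

The receptive field on the zero-padded input at this output position is [0 0 0 / 10 2 0 / 11 13 0]. Elementwise product with the kernel and sum: 0·1 + 0·-1 + 10·3 + 0·1.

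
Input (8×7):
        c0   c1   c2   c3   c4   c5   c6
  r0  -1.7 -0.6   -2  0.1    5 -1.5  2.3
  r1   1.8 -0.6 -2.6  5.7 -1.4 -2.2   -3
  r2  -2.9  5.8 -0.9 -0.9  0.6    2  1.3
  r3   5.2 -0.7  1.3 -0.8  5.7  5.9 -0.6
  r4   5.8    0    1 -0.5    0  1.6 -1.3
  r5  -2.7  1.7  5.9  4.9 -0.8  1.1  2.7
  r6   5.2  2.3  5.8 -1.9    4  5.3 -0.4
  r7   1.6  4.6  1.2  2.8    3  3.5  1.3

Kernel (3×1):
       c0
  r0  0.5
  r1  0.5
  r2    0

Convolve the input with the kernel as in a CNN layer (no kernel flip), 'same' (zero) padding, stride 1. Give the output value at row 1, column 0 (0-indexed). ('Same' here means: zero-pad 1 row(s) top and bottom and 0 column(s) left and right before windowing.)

0.05

The receptive field on the zero-padded input at this output position is [-1.7 / 1.8 / -2.9]. Elementwise product with the kernel and sum: -1.7·0.5 + 1.8·0.5.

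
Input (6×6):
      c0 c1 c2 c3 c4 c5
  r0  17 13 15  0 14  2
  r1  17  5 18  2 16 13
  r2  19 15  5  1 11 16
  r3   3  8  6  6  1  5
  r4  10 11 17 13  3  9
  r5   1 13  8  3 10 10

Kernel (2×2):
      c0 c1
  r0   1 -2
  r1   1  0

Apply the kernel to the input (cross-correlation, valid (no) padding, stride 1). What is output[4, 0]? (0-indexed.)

The receptive field on the input at this output position is [10 11 / 1 13]. Elementwise product with the kernel and sum: 10·1 + 11·-2 + 1·1.

-11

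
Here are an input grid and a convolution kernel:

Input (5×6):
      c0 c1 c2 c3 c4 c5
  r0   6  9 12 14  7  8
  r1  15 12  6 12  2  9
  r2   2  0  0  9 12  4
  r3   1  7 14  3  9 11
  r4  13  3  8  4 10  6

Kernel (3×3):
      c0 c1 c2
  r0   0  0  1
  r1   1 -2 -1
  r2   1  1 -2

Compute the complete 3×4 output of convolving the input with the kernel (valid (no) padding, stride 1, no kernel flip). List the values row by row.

Output[0,0]: The receptive field on the input at this output position is [6 9 12 / 15 12 6 / 2 0 0]. Elementwise product with the kernel and sum: 12·1 + 15·1 + 12·-2 + 6·-1 + 2·1 + 0·1 + 0·-2.

-1 -16 -28 20
-12 18 -29 -20
-27 -12 3 -20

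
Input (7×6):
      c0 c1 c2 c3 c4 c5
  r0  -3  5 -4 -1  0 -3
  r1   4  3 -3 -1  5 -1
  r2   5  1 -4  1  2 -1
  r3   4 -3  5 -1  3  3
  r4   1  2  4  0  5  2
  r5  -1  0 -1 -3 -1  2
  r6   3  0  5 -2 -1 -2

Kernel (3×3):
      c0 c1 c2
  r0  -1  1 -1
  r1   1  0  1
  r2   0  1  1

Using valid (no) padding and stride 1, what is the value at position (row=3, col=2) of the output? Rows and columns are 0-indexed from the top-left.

The receptive field on the input at this output position is [5 -1 3 / 4 0 5 / -1 -3 -1]. Elementwise product with the kernel and sum: 5·-1 + -1·1 + 3·-1 + 4·1 + 5·1 + -3·1 + -1·1.

-4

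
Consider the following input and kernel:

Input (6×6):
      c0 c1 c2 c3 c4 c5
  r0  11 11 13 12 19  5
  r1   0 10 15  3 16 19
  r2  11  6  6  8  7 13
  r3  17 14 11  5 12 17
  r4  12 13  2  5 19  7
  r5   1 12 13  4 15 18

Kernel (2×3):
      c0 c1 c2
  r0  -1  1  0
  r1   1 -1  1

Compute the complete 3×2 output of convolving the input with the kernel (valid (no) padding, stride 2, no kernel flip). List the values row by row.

Output[0,0]: The receptive field on the input at this output position is [11 11 13 / 0 10 15]. Elementwise product with the kernel and sum: 11·-1 + 11·1 + 0·1 + 10·-1 + 15·1.

5 27
9 20
3 27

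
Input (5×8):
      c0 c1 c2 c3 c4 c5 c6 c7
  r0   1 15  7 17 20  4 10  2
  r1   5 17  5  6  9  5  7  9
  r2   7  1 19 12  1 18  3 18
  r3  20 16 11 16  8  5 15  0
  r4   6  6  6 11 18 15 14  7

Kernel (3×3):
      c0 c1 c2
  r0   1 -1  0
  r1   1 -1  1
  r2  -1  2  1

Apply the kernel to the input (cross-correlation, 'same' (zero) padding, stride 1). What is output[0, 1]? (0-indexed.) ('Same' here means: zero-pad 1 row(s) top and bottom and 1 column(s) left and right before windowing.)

27

The receptive field on the zero-padded input at this output position is [0 0 0 / 1 15 7 / 5 17 5]. Elementwise product with the kernel and sum: 0·1 + 0·-1 + 1·1 + 15·-1 + 7·1 + 5·-1 + 17·2 + 5·1.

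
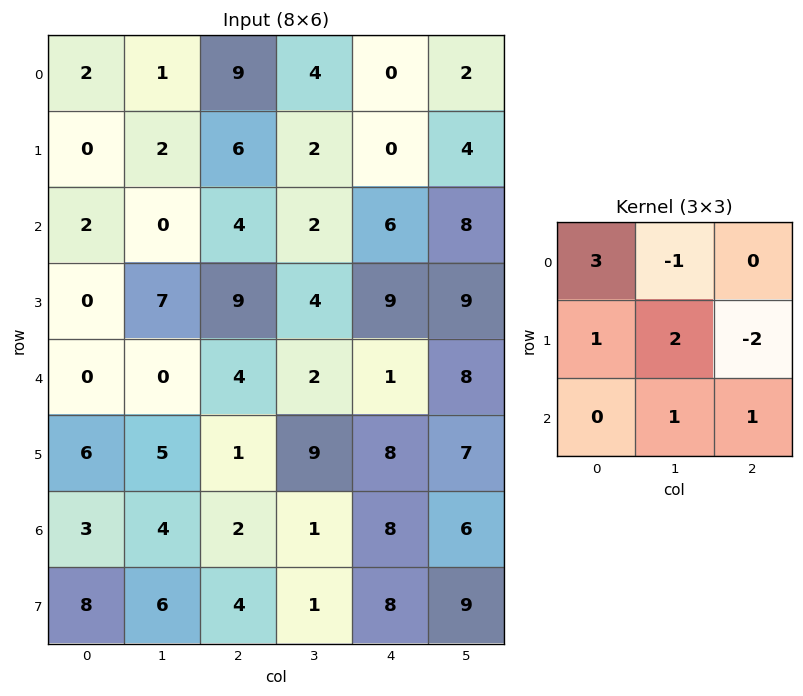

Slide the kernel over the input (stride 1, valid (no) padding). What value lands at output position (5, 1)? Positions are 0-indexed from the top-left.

25

The receptive field on the input at this output position is [5 1 9 / 4 2 1 / 6 4 1]. Elementwise product with the kernel and sum: 5·3 + 1·-1 + 4·1 + 2·2 + 1·-2 + 4·1 + 1·1.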